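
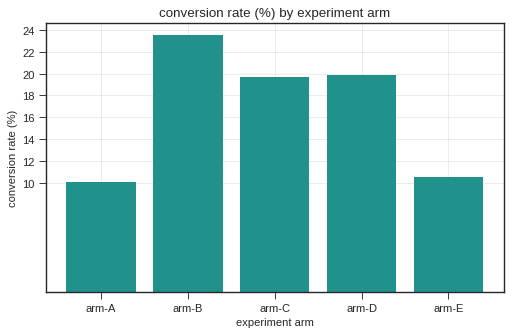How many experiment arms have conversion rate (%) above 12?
3

Above 12: arm-B, arm-C, arm-D.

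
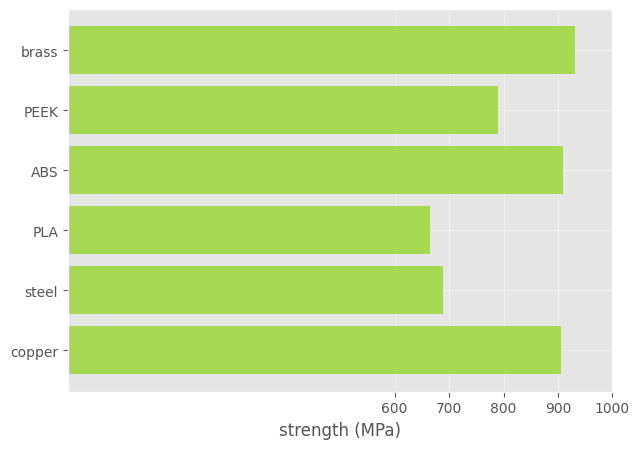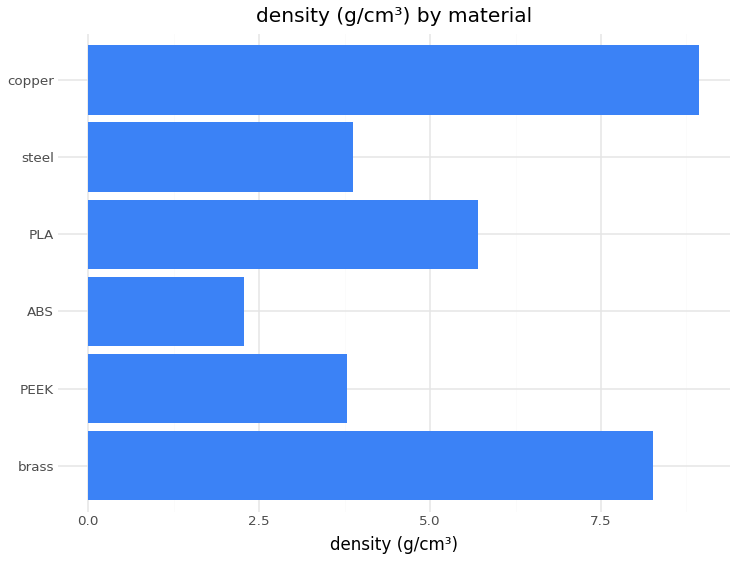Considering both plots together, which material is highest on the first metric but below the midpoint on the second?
Chart 2 median density (g/cm³) ≈ 5; below-median materials: PEEK, ABS, steel. Among those, ABS has the highest strength (MPa) (≈ 900).

ABS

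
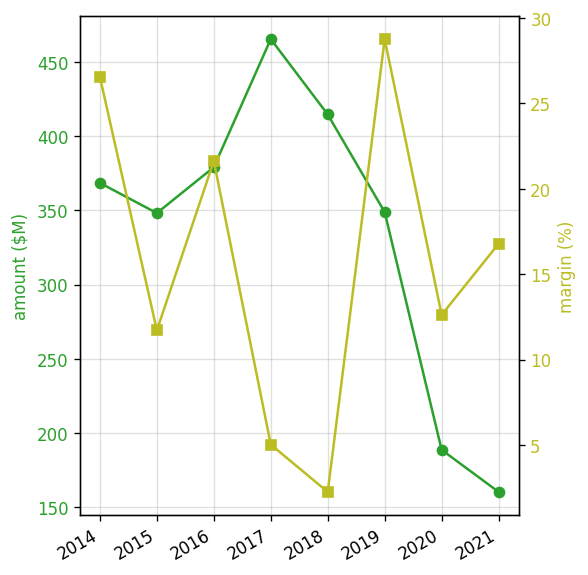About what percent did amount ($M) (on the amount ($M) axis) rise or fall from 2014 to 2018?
≈ +14.3%

2014 ≈ 350, 2018 ≈ 400; (400 − 350) / 350 ≈ +14.3%.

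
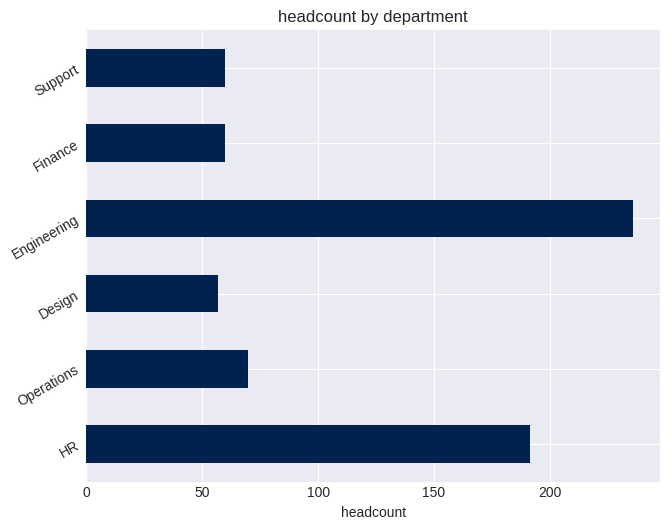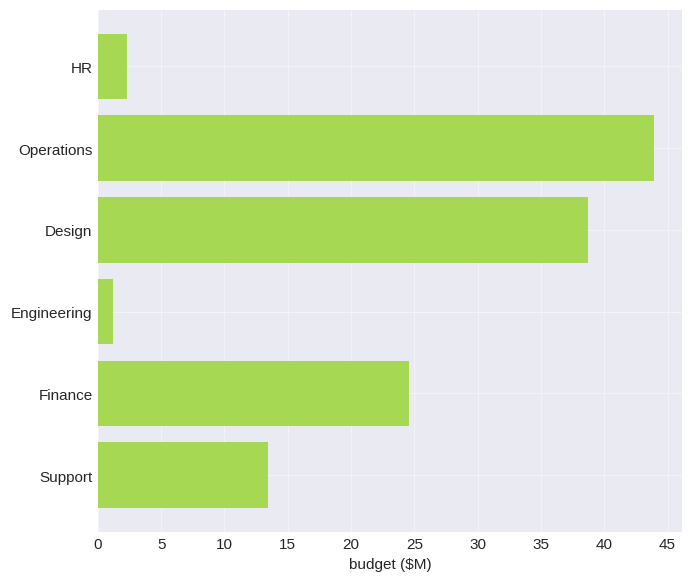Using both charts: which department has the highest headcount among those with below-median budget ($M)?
Engineering

Chart 2 median budget ($M) ≈ 20; below-median departments: HR, Engineering, Support. Among those, Engineering has the highest headcount (≈ 225).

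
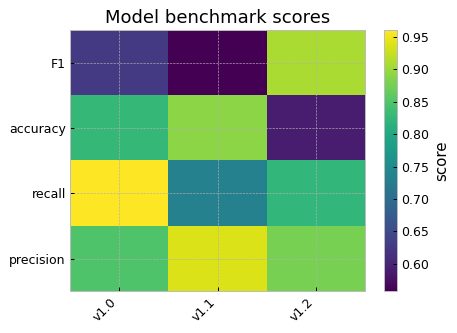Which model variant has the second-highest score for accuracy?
Top 3 for accuracy: v1.1 ≈ 0.90, v1.0 ≈ 0.85, v1.2 ≈ 0.60.

v1.0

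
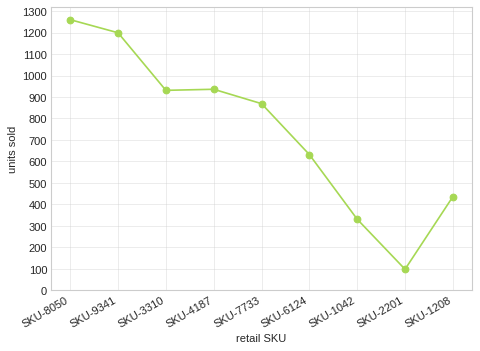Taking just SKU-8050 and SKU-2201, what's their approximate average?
≈ 700

(1300 + 100) / 2 ≈ 700.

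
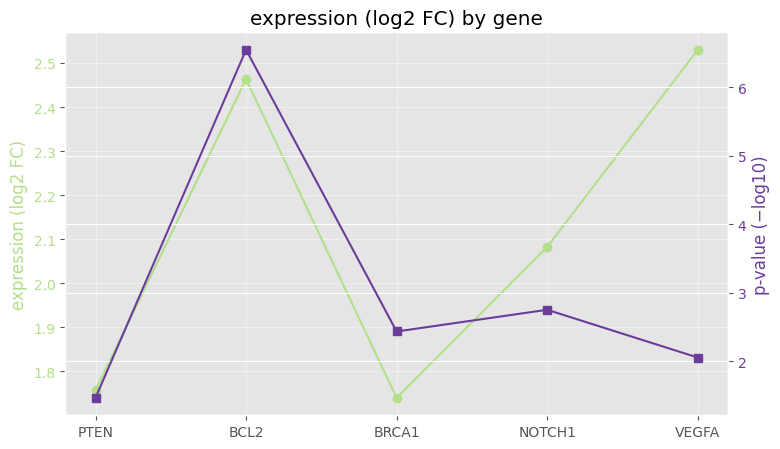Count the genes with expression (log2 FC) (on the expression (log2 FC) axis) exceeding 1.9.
3

Above 1.9: BCL2, NOTCH1, VEGFA.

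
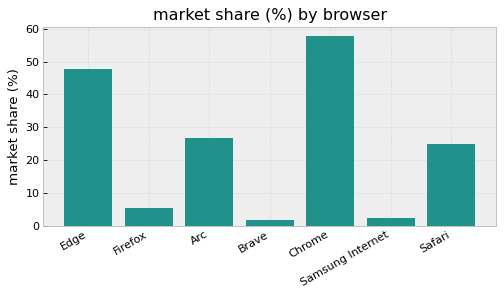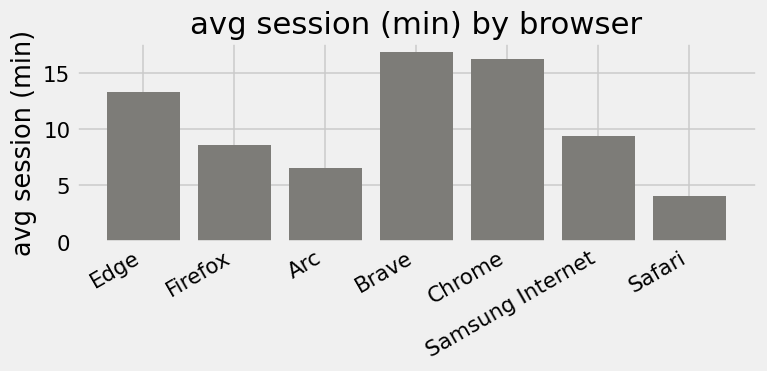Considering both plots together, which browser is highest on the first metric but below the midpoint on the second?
Chart 2 median avg session (min) ≈ 10; below-median browsers: Firefox, Arc, Safari. Among those, Arc has the highest market share (%) (≈ 30).

Arc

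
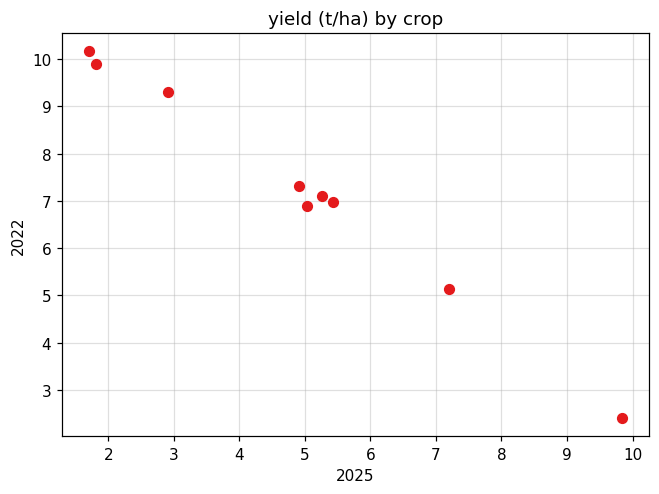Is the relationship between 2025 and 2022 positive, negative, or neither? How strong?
negative, strong

Points are negatively correlated; strong (|r| ≈ 1.0).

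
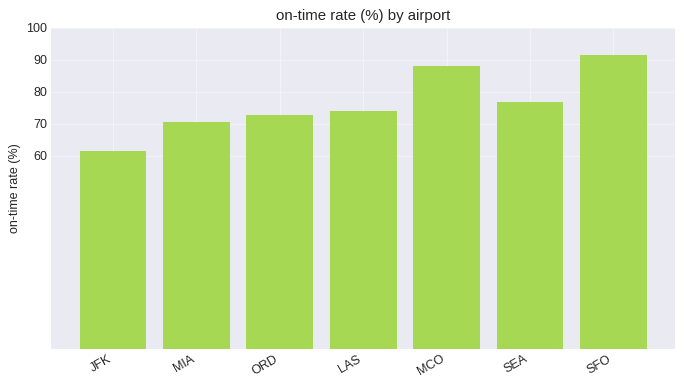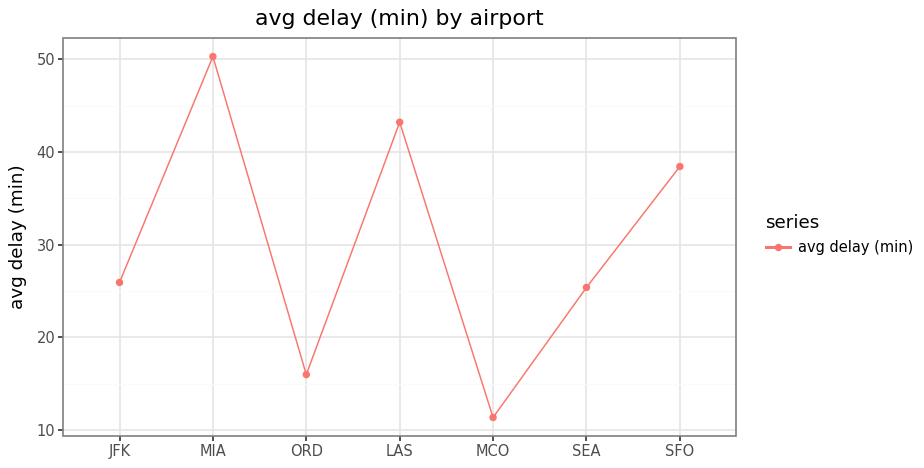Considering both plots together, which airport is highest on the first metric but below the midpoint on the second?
Chart 2 median avg delay (min) ≈ 25; below-median airports: ORD, MCO, SEA. Among those, MCO has the highest on-time rate (%) (≈ 90).

MCO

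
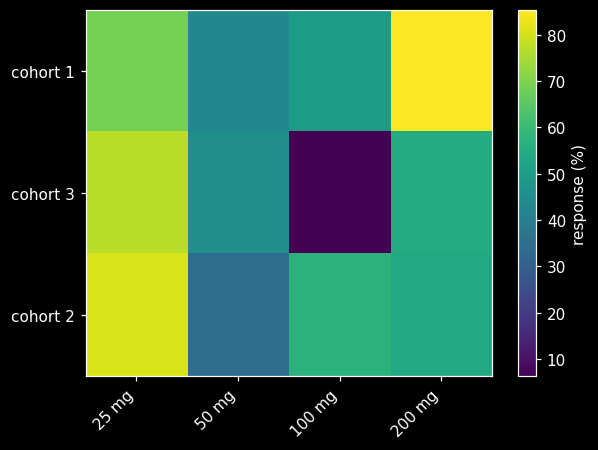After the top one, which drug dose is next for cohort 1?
Top 3 for cohort 1: 200 mg ≈ 90, 25 mg ≈ 70, 100 mg ≈ 50.

25 mg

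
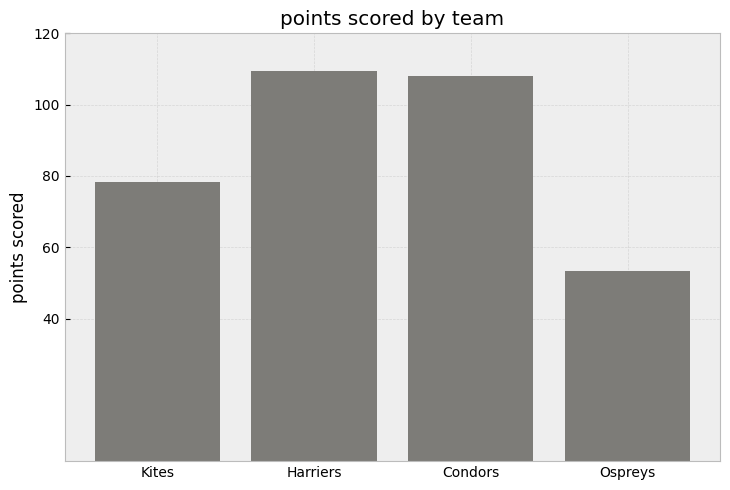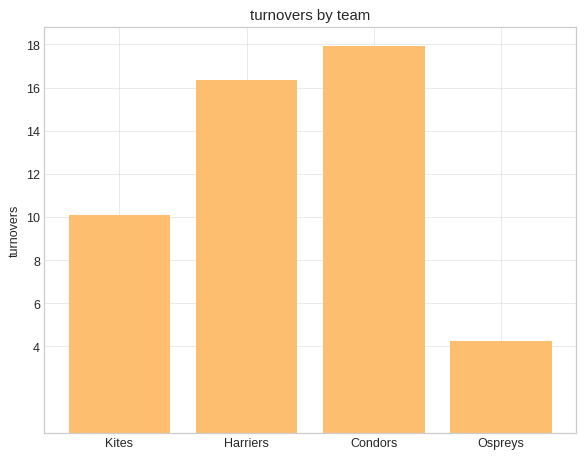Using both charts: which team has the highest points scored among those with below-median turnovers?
Chart 2 median turnovers ≈ 14; below-median teams: Kites, Ospreys. Among those, Kites has the highest points scored (≈ 80).

Kites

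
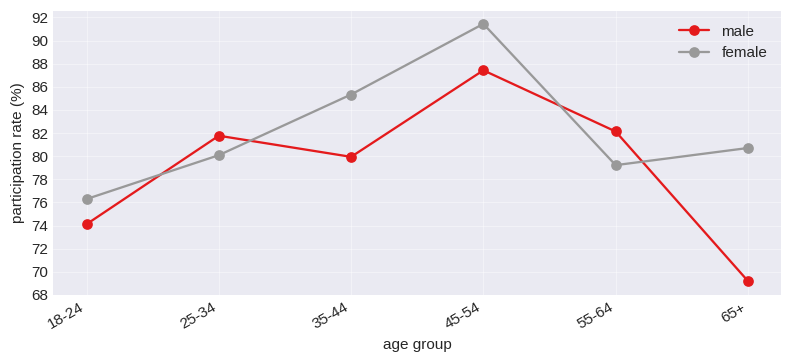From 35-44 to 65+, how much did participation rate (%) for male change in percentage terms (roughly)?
35-44 ≈ 80, 65+ ≈ 70; (70 − 80) / 80 ≈ -12.5%.

≈ -12.5%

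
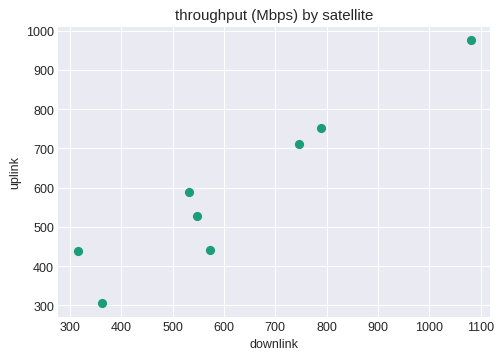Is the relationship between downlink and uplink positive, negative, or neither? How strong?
Points are positively correlated; strong (|r| ≈ 0.9).

positive, strong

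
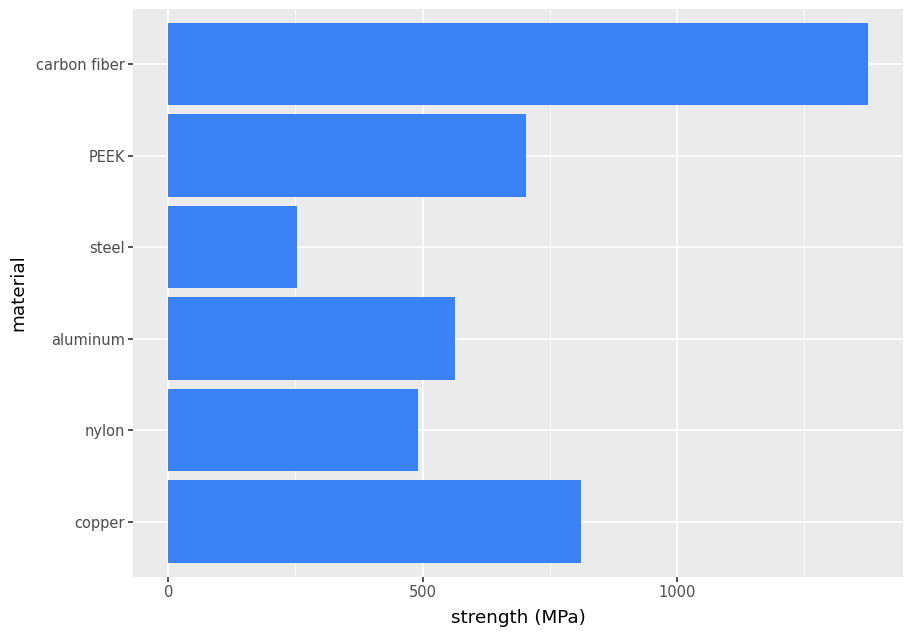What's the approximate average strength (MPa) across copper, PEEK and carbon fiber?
(800 + 800 + 1400) / 3 ≈ 1000.

≈ 1000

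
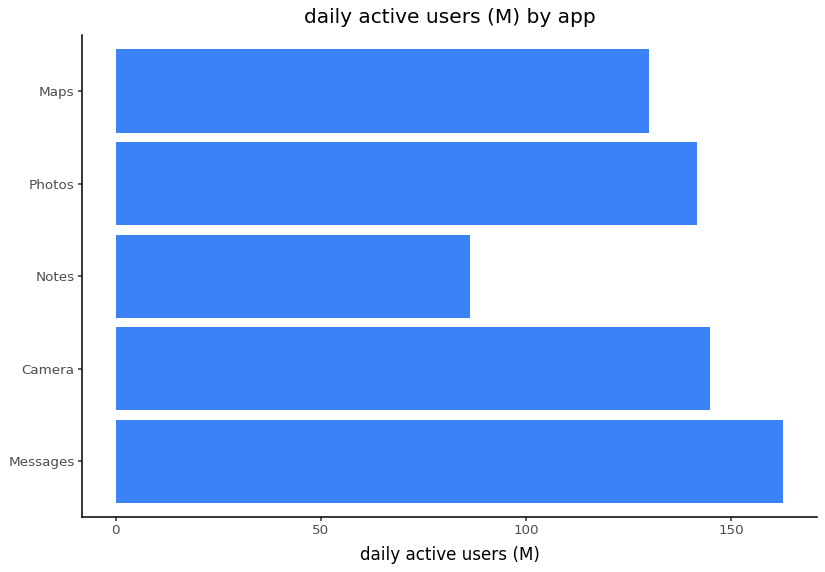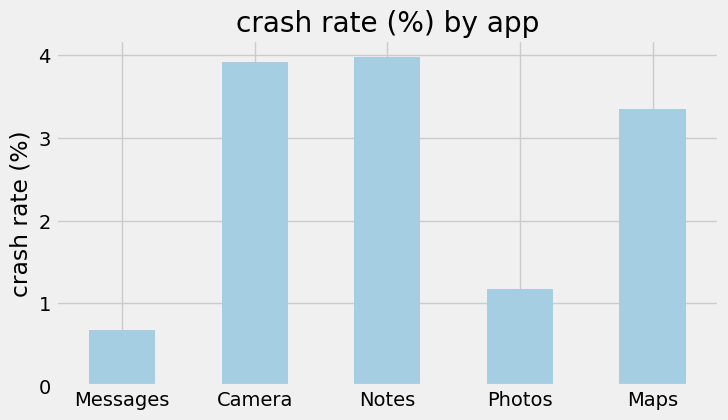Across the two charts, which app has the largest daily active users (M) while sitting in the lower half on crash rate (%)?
Messages

Chart 2 median crash rate (%) ≈ 3.5; below-median apps: Messages, Photos. Among those, Messages has the highest daily active users (M) (≈ 160).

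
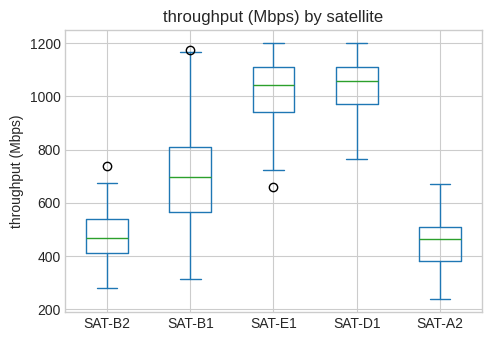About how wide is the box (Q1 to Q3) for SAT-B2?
Q3 ≈ 550, Q1 ≈ 400; IQR ≈ 150.

≈ 150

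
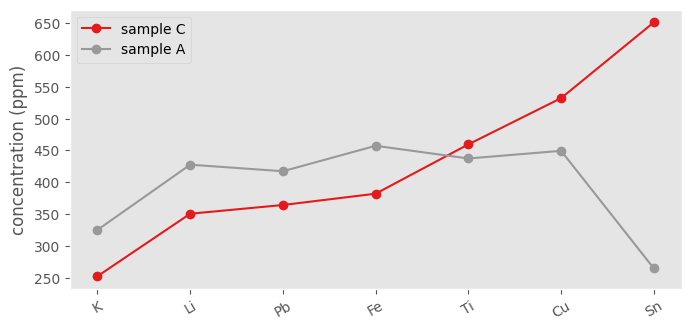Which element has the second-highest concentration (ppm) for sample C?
Top 3 for sample C: Sn ≈ 650, Cu ≈ 550, Ti ≈ 450.

Cu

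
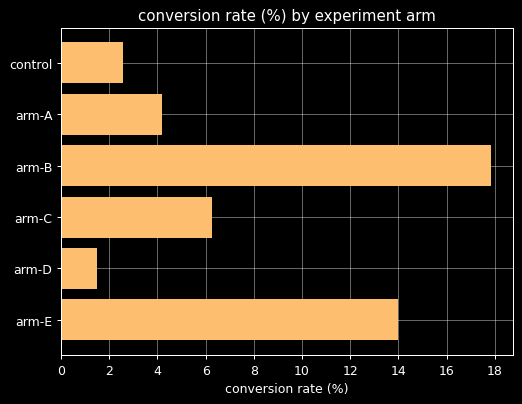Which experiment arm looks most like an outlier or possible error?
arm-B

arm-B ≈ 18; the rest sit between ≈ 2 and ≈ 14.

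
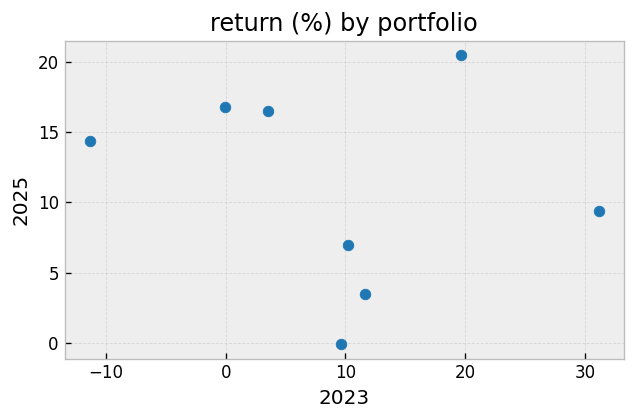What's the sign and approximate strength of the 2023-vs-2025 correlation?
Points are roughly uncorrelated; weak (|r| ≈ 0.2).

no clear correlation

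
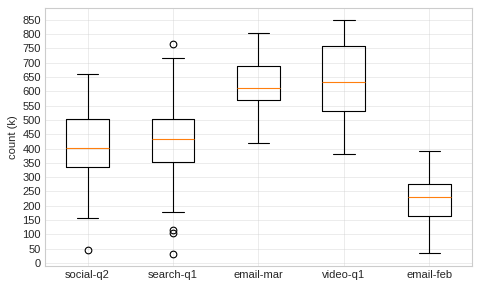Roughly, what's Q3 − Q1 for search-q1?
≈ 150

Q3 ≈ 500, Q1 ≈ 350; IQR ≈ 150.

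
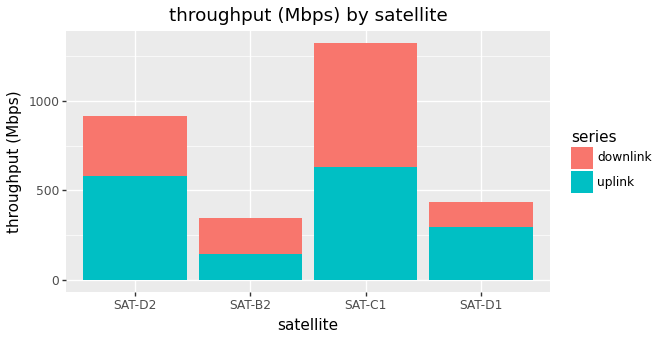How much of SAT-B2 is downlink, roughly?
downlink top ≈ 400, bottom ≈ 200; segment ≈ 200.

≈ 200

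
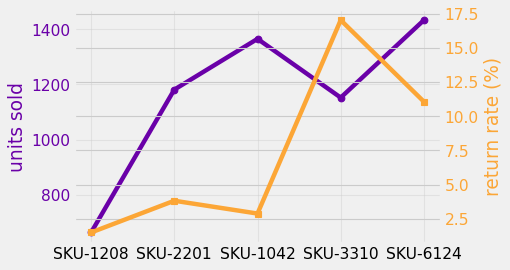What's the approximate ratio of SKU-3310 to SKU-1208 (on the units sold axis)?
SKU-3310 ≈ 1200, SKU-1208 ≈ 700; 1200/700 ≈ 1.71.

≈ 1.71×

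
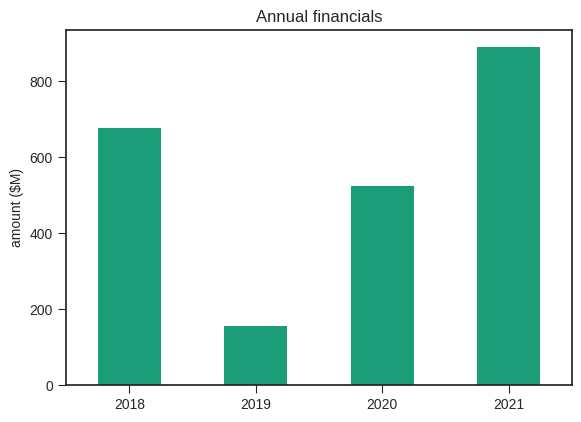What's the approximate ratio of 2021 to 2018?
≈ 1.29×

2021 ≈ 900, 2018 ≈ 700; 900/700 ≈ 1.29.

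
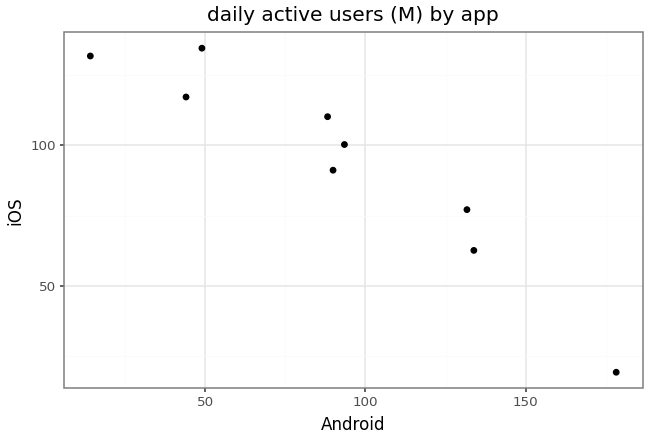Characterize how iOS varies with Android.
negative, strong

Points are negatively correlated; strong (|r| ≈ 0.9).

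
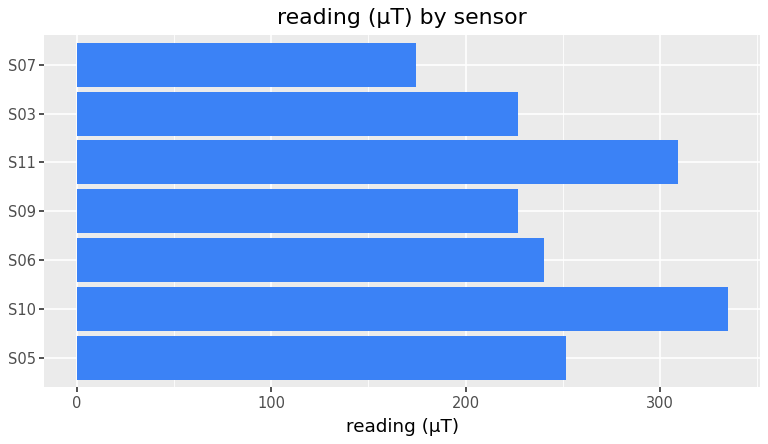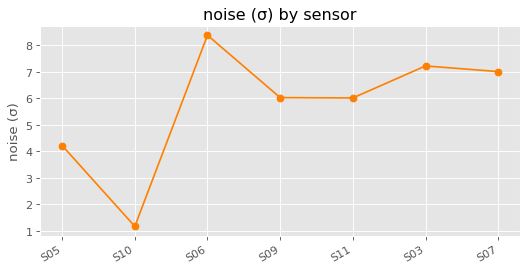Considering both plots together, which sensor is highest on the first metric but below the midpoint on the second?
Chart 2 median noise (σ) ≈ 6; below-median sensors: S05, S10, S11. Among those, S10 has the highest reading (µT) (≈ 350).

S10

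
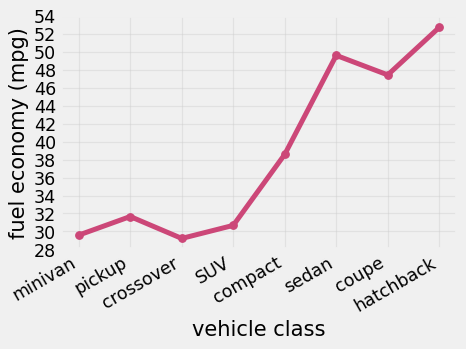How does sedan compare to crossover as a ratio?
≈ 1.67×

sedan ≈ 50, crossover ≈ 30; 50/30 ≈ 1.67.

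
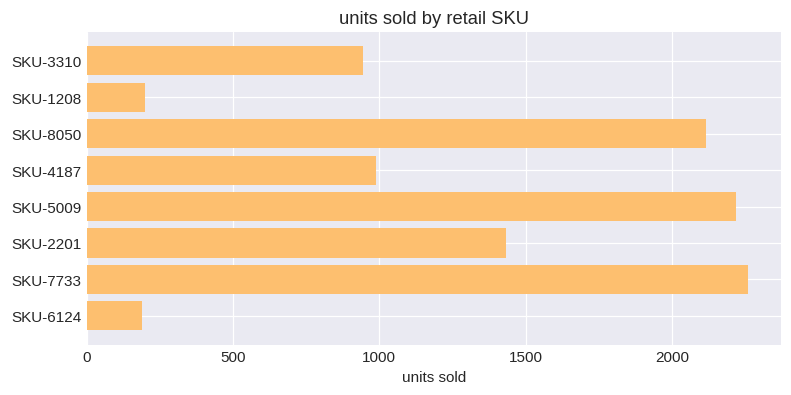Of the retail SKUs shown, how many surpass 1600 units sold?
3

Above 1600: SKU-8050, SKU-5009, SKU-7733.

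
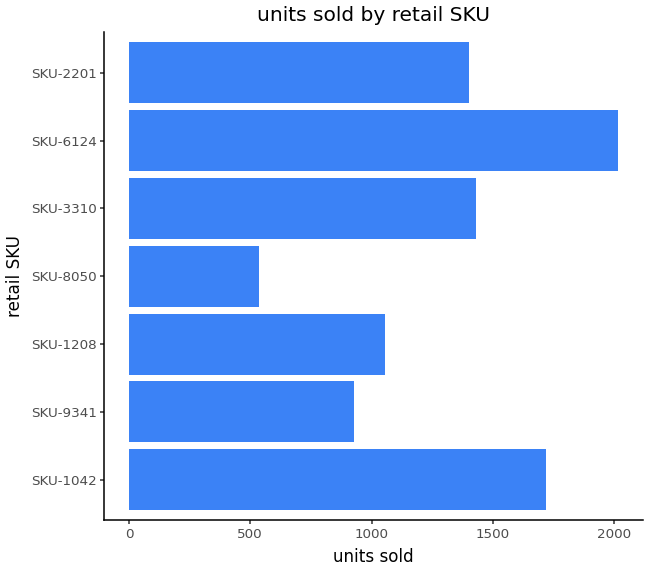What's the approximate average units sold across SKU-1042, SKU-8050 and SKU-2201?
(1800 + 600 + 1400) / 3 ≈ 1267.

≈ 1267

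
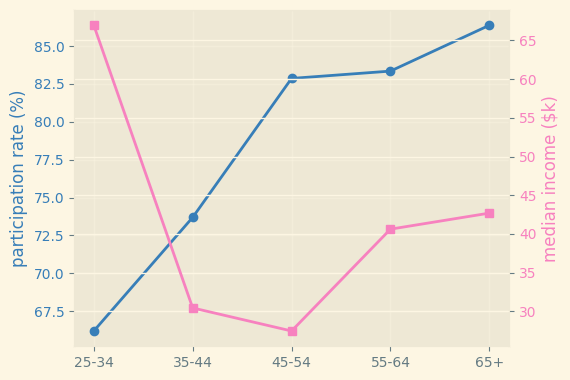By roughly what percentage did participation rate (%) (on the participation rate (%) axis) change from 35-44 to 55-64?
≈ +13.5%

35-44 ≈ 74, 55-64 ≈ 84; (84 − 74) / 74 ≈ +13.5%.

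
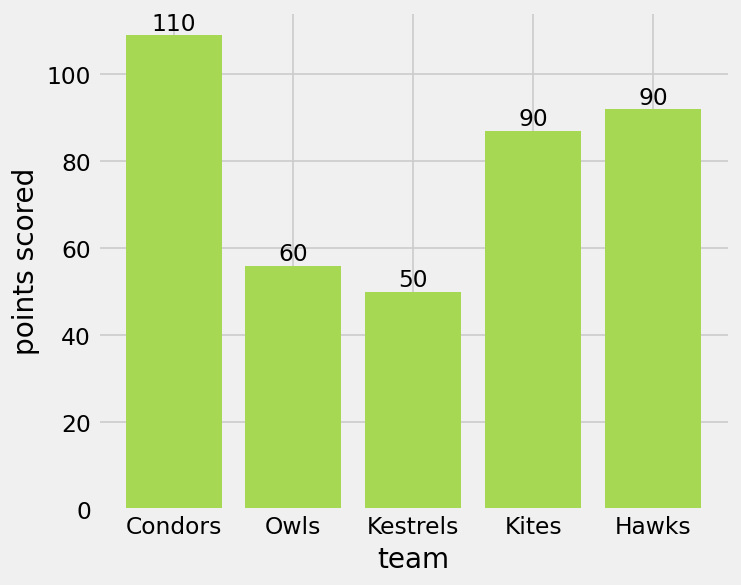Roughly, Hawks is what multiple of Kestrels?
≈ 1.8×

Hawks ≈ 90, Kestrels ≈ 50; 90/50 ≈ 1.8.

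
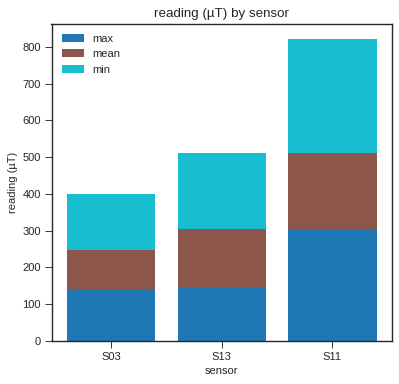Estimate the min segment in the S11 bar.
≈ 300

min top ≈ 800, bottom ≈ 500; segment ≈ 300.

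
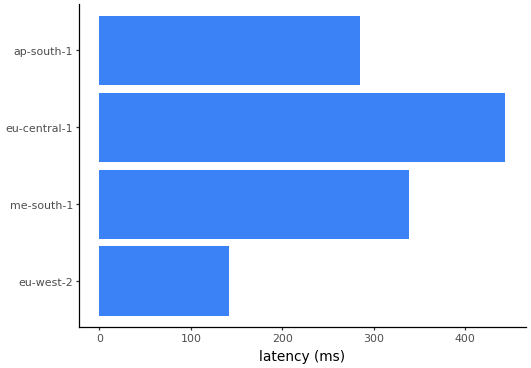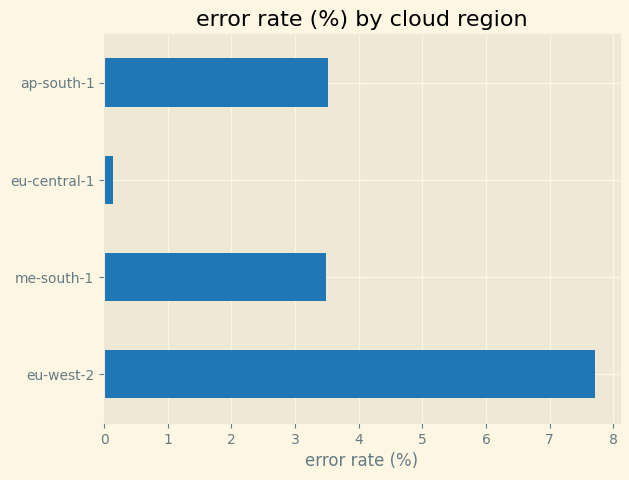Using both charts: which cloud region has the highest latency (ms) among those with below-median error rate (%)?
eu-central-1

Chart 2 median error rate (%) ≈ 3; below-median cloud regions: me-south-1, eu-central-1. Among those, eu-central-1 has the highest latency (ms) (≈ 450).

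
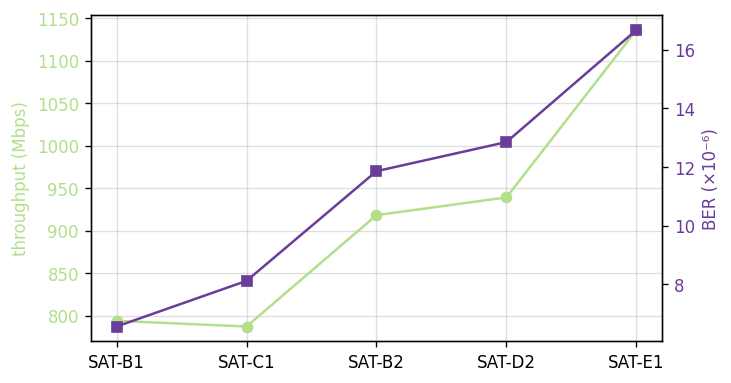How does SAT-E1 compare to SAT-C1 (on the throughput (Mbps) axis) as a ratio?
≈ 1.44×

SAT-E1 ≈ 1150, SAT-C1 ≈ 800; 1150/800 ≈ 1.44.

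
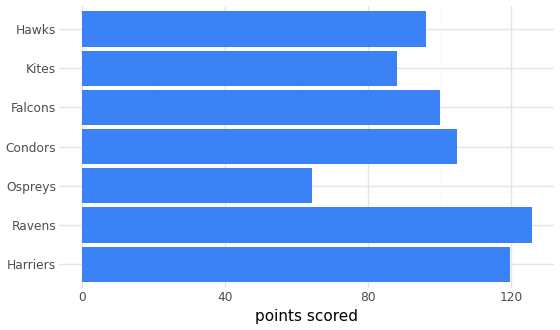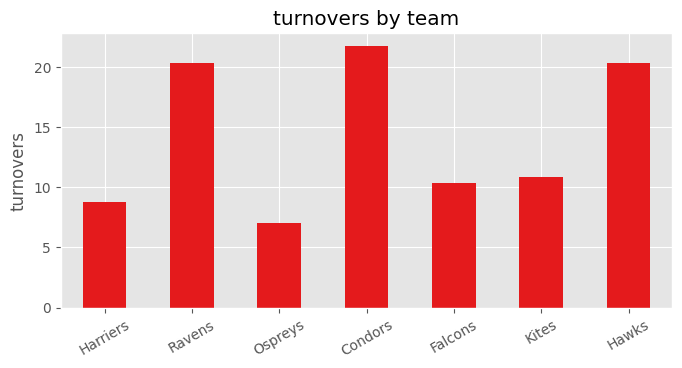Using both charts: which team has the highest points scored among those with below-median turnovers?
Chart 2 median turnovers ≈ 10; below-median teams: Harriers, Ospreys, Falcons. Among those, Harriers has the highest points scored (≈ 120).

Harriers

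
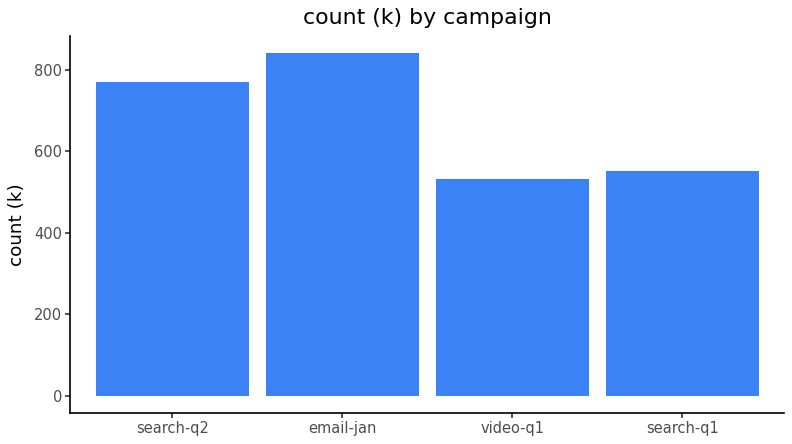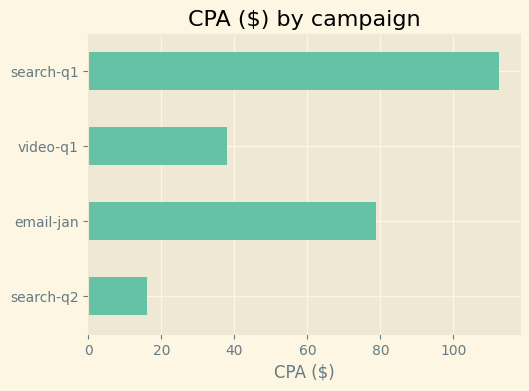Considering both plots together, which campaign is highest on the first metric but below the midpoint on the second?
Chart 2 median CPA ($) ≈ 60; below-median campaigns: search-q2, video-q1. Among those, search-q2 has the highest count (k) (≈ 800).

search-q2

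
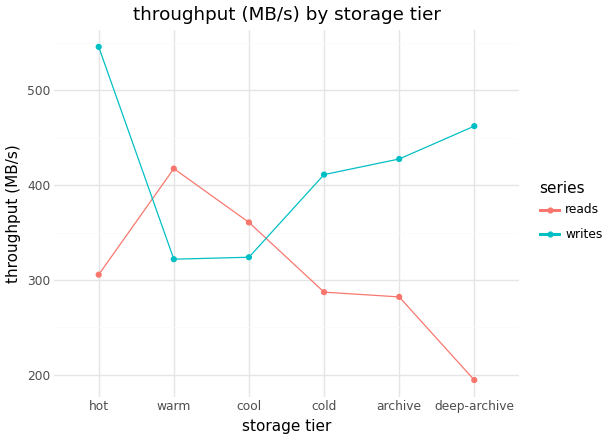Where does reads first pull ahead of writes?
warm

hot: reads ≈ 300 vs writes ≈ 550 (not yet); warm: reads ≈ 400 vs writes ≈ 300 (first crossover).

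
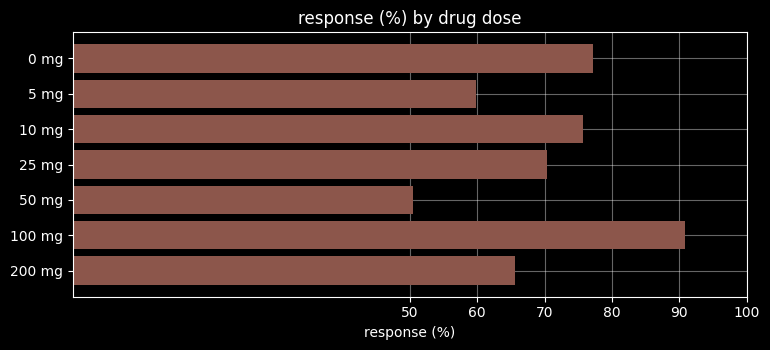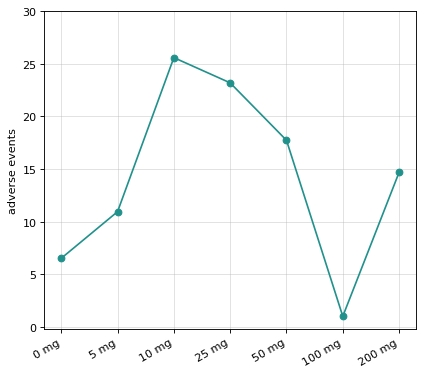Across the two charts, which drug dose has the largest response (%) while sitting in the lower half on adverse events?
Chart 2 median adverse events ≈ 15; below-median drug doses: 0 mg, 5 mg, 100 mg. Among those, 100 mg has the highest response (%) (≈ 90).

100 mg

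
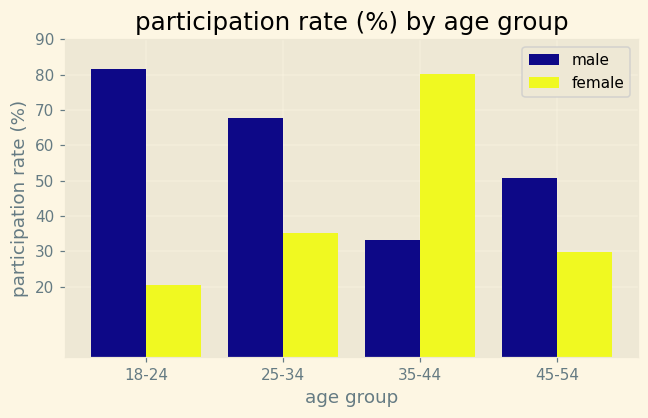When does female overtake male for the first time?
25-34: female ≈ 40 vs male ≈ 70 (not yet); 35-44: female ≈ 80 vs male ≈ 30 (first crossover).

35-44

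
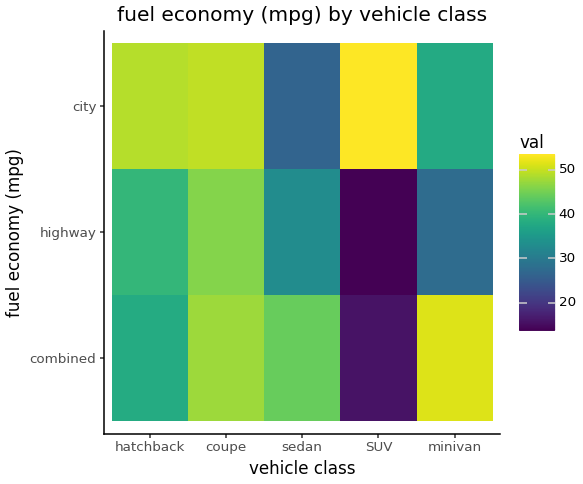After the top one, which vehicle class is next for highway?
hatchback

Top 3 for highway: coupe ≈ 45, hatchback ≈ 40, sedan ≈ 35.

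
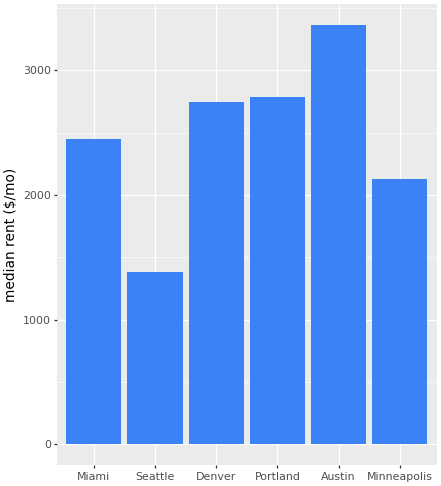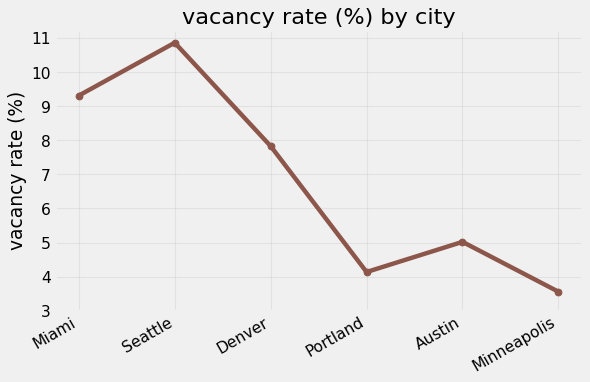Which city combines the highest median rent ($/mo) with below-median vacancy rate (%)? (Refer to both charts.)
Chart 2 median vacancy rate (%) ≈ 6; below-median cities: Portland, Austin, Minneapolis. Among those, Austin has the highest median rent ($/mo) (≈ 3500).

Austin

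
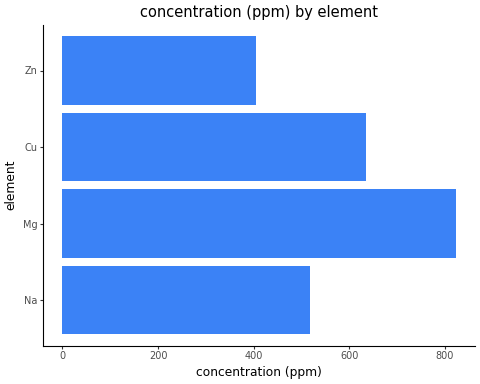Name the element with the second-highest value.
Cu

Top 3: Mg ≈ 800, Cu ≈ 600, Na ≈ 500.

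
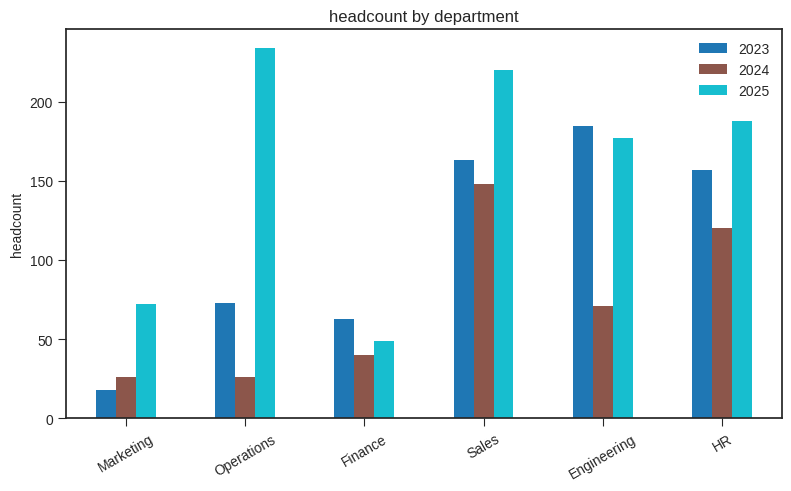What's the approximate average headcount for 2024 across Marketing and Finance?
(20 + 40) / 2 ≈ 30.

≈ 30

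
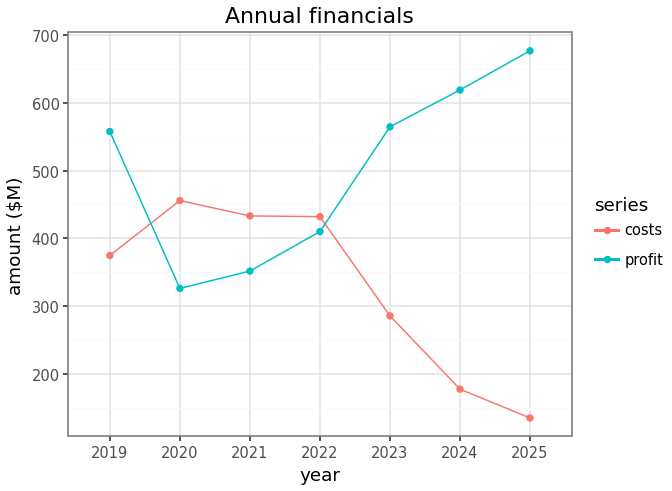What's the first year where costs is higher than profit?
2019: costs ≈ 350 vs profit ≈ 550 (not yet); 2020: costs ≈ 450 vs profit ≈ 350 (first crossover).

2020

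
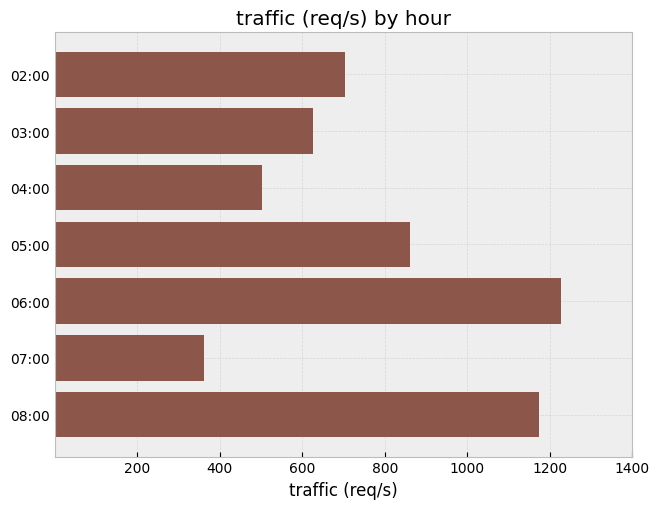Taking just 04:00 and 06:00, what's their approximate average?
≈ 900

(600 + 1200) / 2 ≈ 900.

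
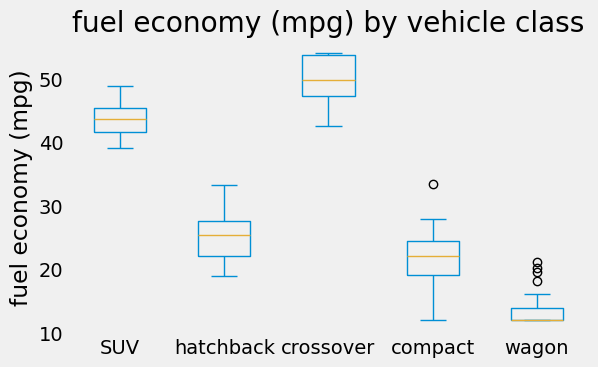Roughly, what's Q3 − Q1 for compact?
Q3 ≈ 25, Q1 ≈ 20; IQR ≈ 5.

≈ 5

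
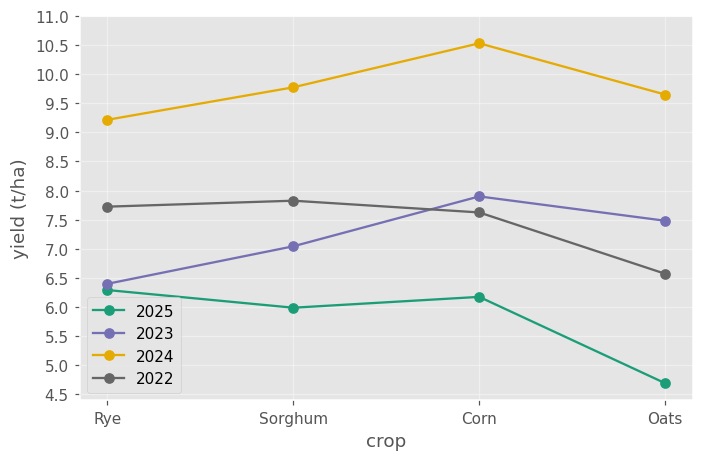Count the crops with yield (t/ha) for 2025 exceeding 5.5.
Above 5.5: Rye, Sorghum, Corn.

3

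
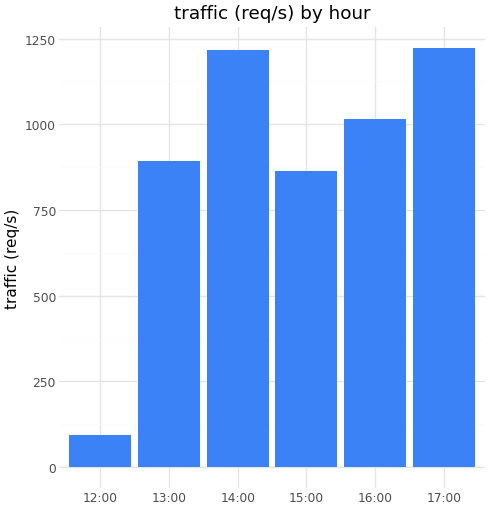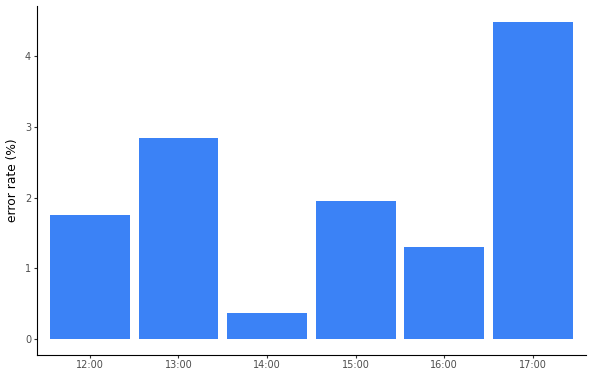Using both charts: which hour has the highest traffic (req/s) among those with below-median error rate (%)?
14:00

Chart 2 median error rate (%) ≈ 2; below-median hours: 12:00, 14:00, 16:00. Among those, 14:00 has the highest traffic (req/s) (≈ 1200).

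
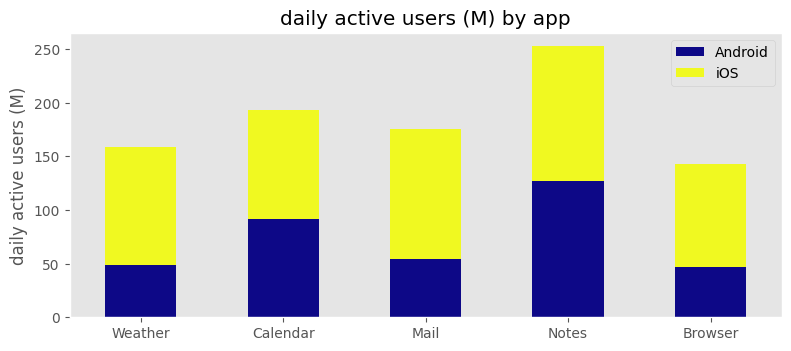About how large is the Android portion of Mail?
Android top ≈ 50, bottom ≈ 0; segment ≈ 50.

≈ 50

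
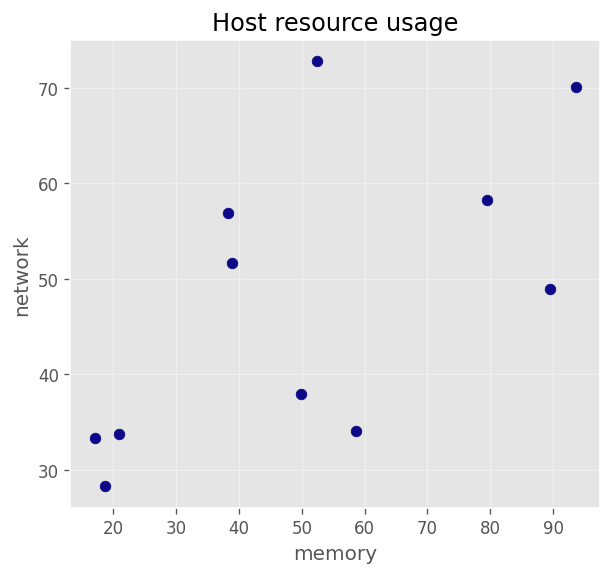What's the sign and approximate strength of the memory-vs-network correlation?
positive, moderate

Points are positively correlated; moderate (|r| ≈ 0.6).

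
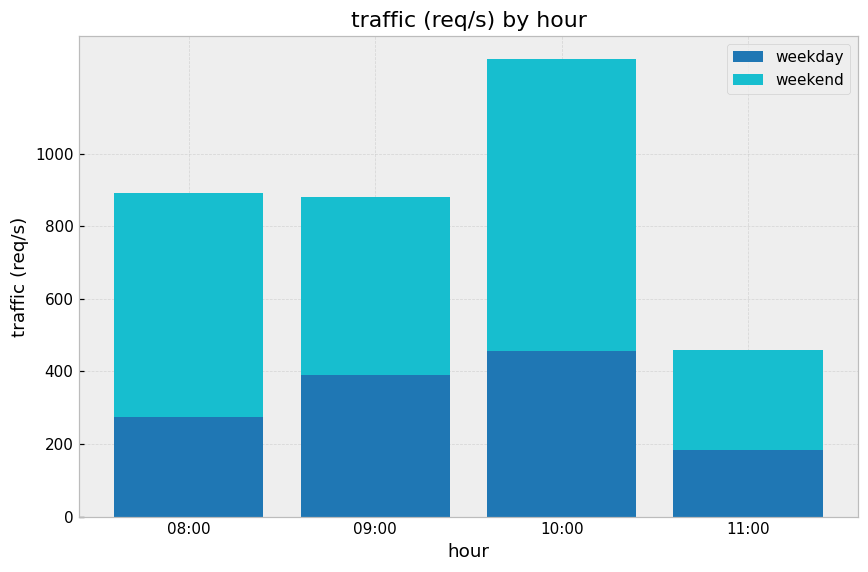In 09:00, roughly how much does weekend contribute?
≈ 400

weekend top ≈ 800, bottom ≈ 400; segment ≈ 400.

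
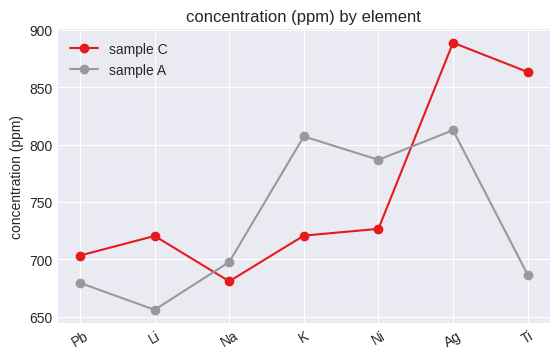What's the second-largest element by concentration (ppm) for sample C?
Top 3 for sample C: Ag ≈ 880, Ti ≈ 860, Ni ≈ 720.

Ti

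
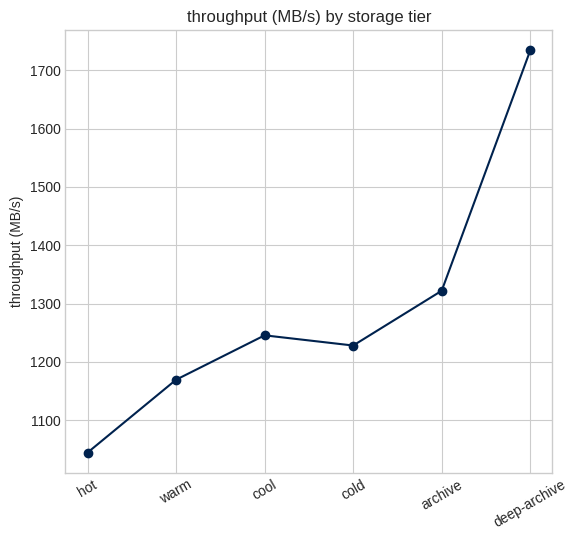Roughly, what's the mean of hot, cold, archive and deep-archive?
≈ 1300

(1000 + 1200 + 1300 + 1700) / 4 ≈ 1300.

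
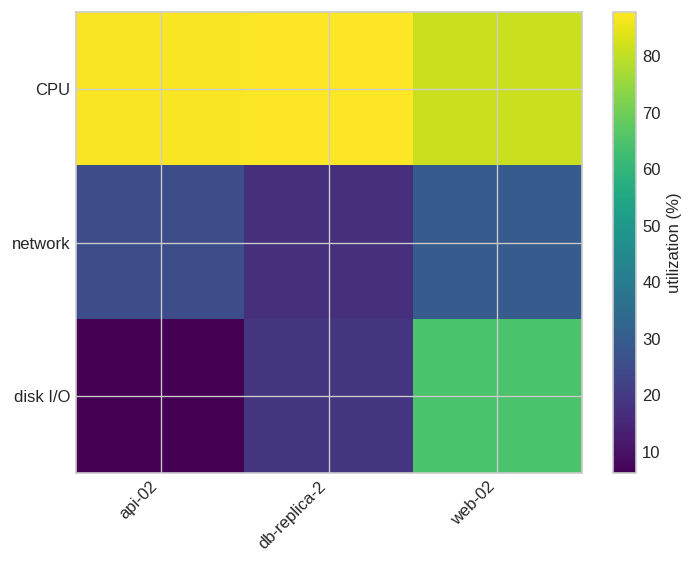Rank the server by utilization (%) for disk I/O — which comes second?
Top 3 for disk I/O: web-02 ≈ 60, db-replica-2 ≈ 20, api-02 ≈ 10.

db-replica-2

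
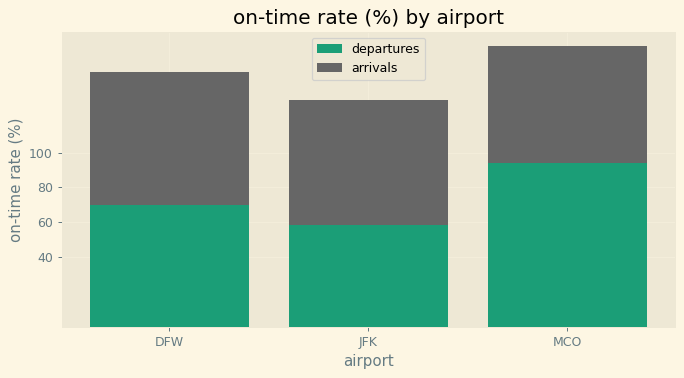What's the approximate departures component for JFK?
departures top ≈ 60, bottom ≈ 0; segment ≈ 60.

≈ 60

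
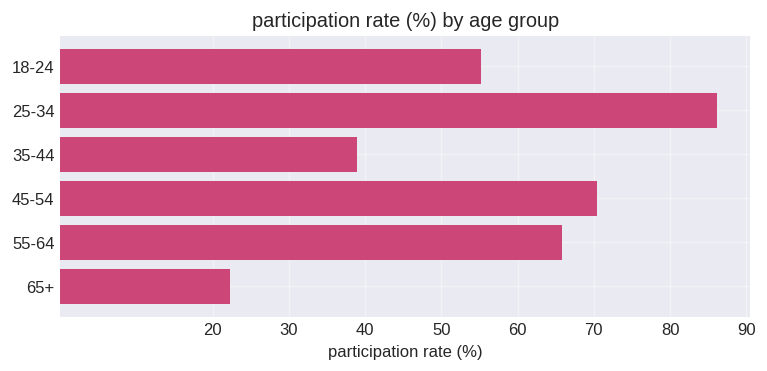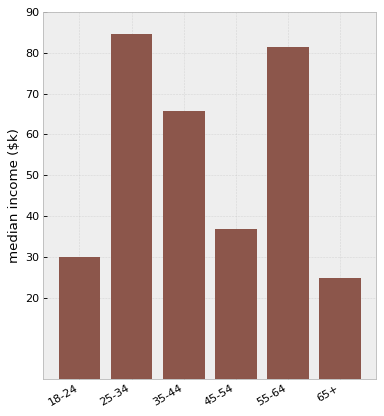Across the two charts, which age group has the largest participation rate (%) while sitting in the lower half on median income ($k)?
Chart 2 median median income ($k) ≈ 50; below-median age groups: 18-24, 45-54, 65+. Among those, 45-54 has the highest participation rate (%) (≈ 70).

45-54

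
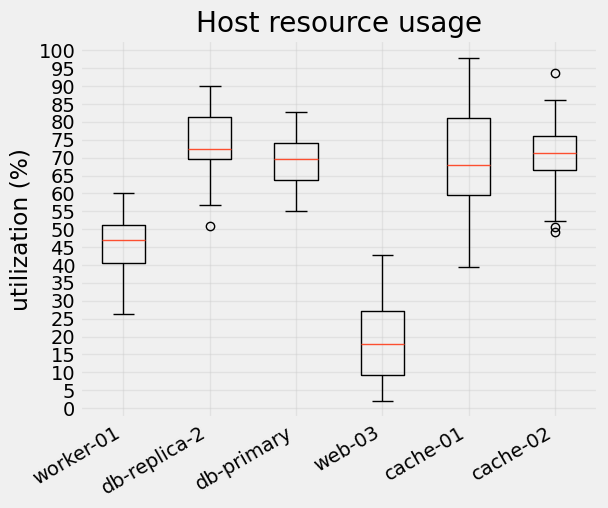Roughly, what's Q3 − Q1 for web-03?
Q3 ≈ 25, Q1 ≈ 10; IQR ≈ 15.

≈ 15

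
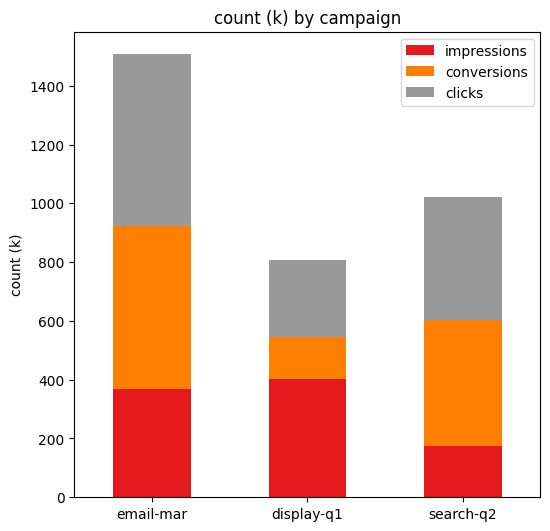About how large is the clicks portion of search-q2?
clicks top ≈ 1000, bottom ≈ 600; segment ≈ 400.

≈ 400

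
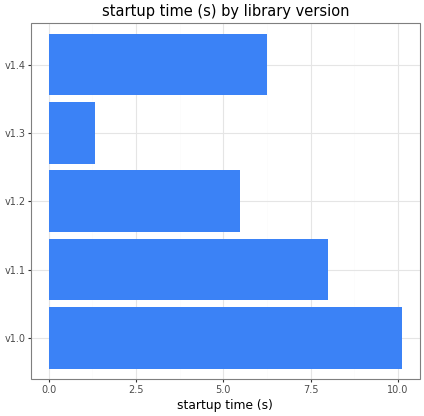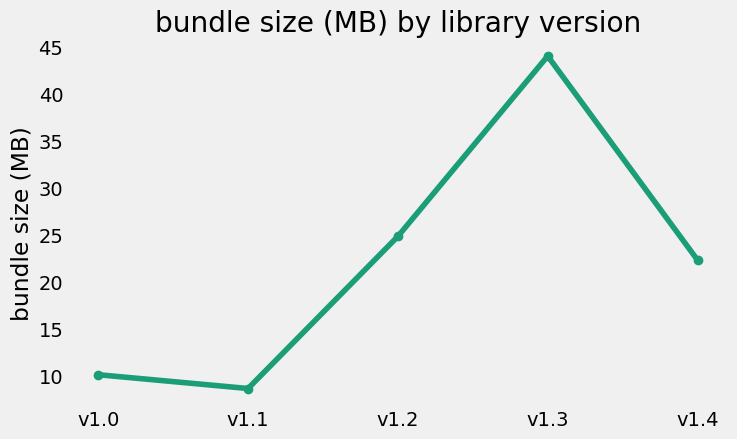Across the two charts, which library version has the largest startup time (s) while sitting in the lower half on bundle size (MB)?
v1.0

Chart 2 median bundle size (MB) ≈ 20; below-median library versions: v1.0, v1.1. Among those, v1.0 has the highest startup time (s) (≈ 10).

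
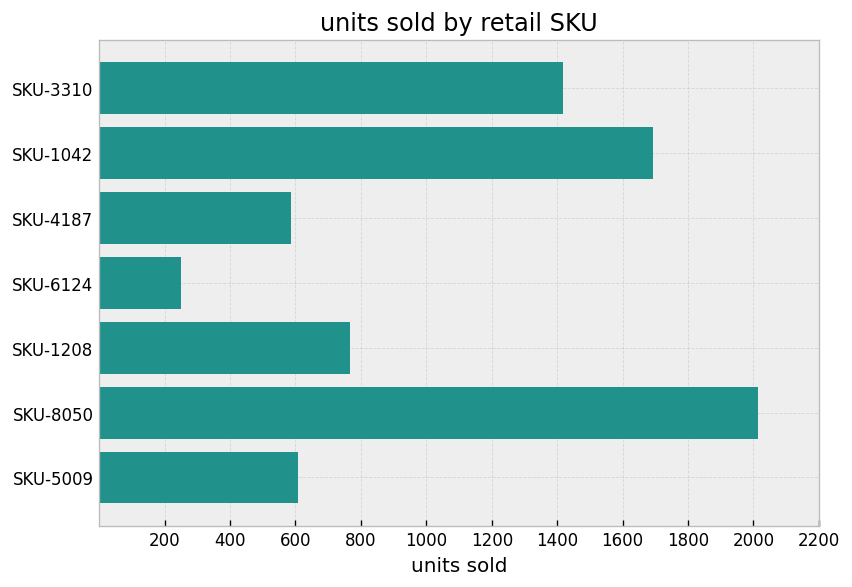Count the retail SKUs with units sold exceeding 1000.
Above 1000: SKU-3310, SKU-1042, SKU-8050.

3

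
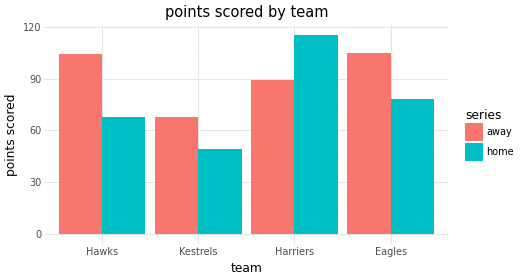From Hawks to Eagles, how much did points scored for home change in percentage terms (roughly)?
Hawks ≈ 70, Eagles ≈ 80; (80 − 70) / 70 ≈ +14.3%.

≈ +14.3%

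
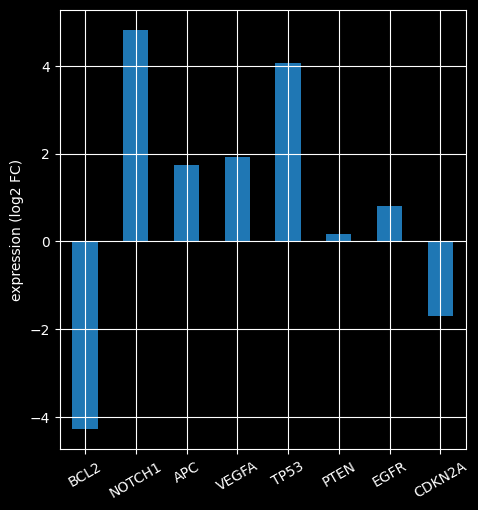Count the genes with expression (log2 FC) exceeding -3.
Above -3: NOTCH1, APC, VEGFA, TP53, PTEN, EGFR, CDKN2A.

7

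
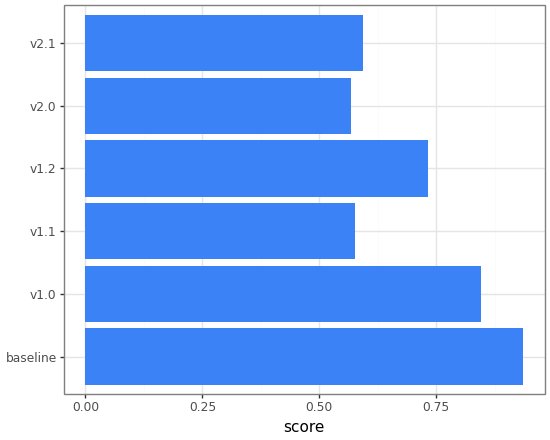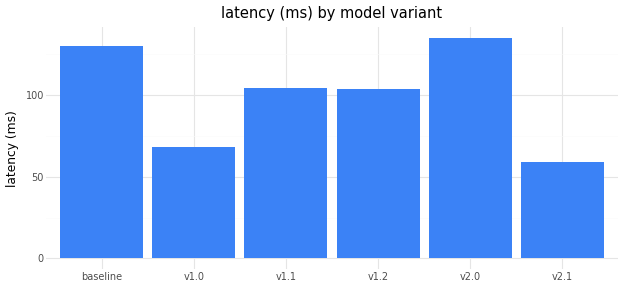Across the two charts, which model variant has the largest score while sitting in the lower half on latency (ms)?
v1.0

Chart 2 median latency (ms) ≈ 100; below-median model variants: v1.0, v1.2, v2.1. Among those, v1.0 has the highest score (≈ 0.8).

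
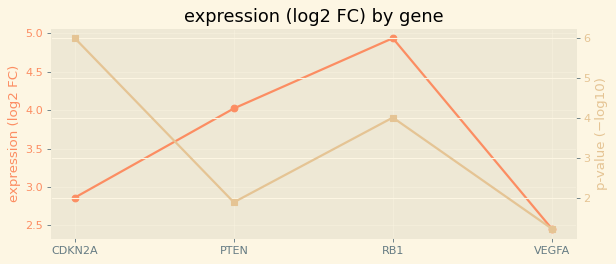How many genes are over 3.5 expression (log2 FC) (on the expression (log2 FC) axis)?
Above 3.5: PTEN, RB1.

2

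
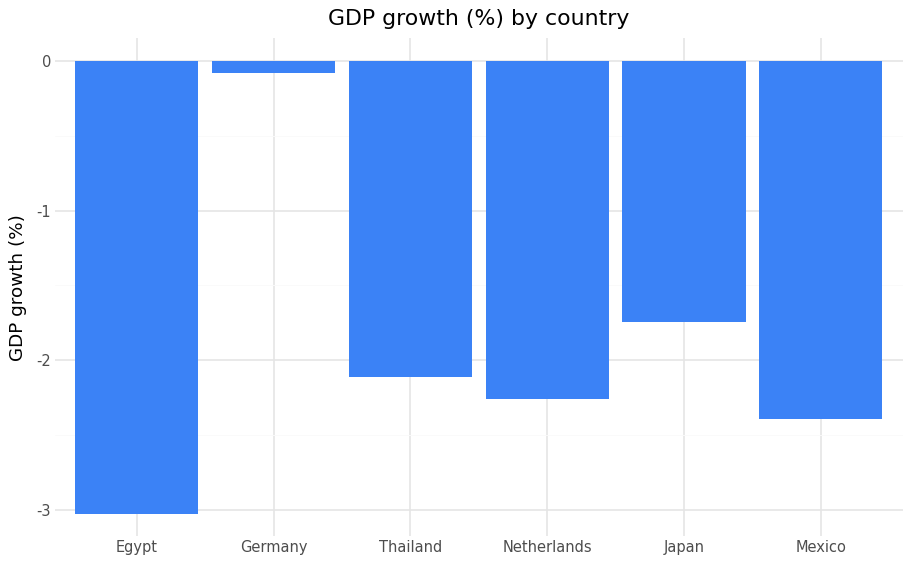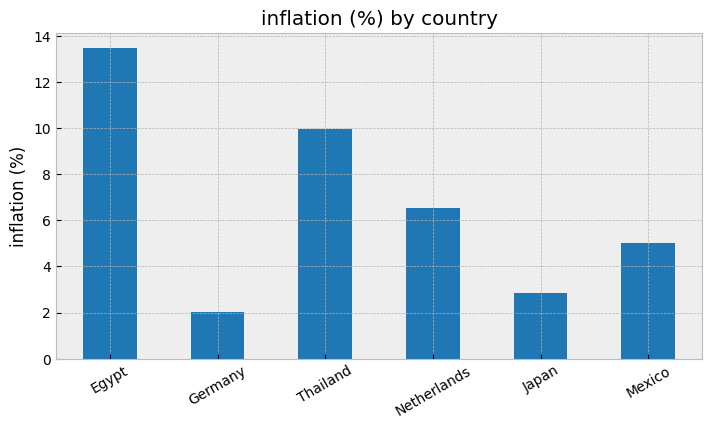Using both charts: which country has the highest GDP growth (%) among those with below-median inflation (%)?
Germany

Chart 2 median inflation (%) ≈ 6; below-median countries: Germany, Japan, Mexico. Among those, Germany has the highest GDP growth (%) (≈ 0).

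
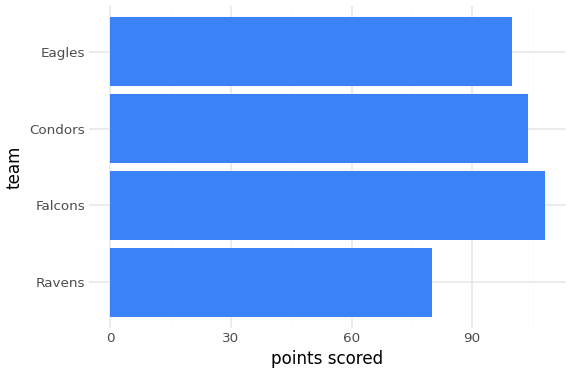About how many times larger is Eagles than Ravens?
≈ 1.25×

Eagles ≈ 100, Ravens ≈ 80; 100/80 ≈ 1.25.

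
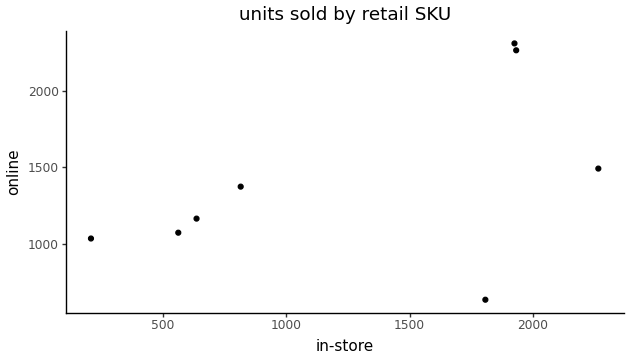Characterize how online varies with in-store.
positive, moderate

Points are positively correlated; moderate (|r| ≈ 0.5).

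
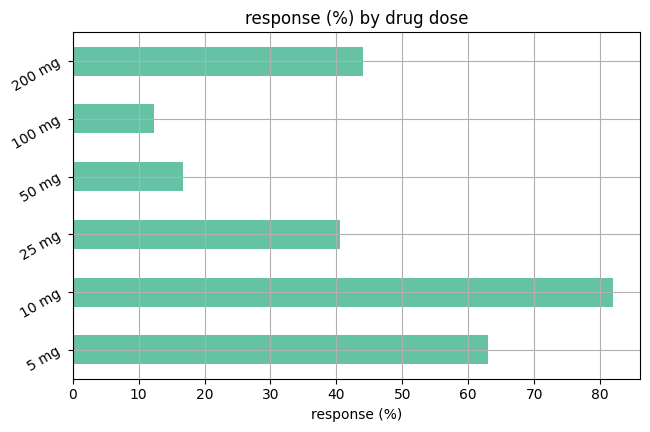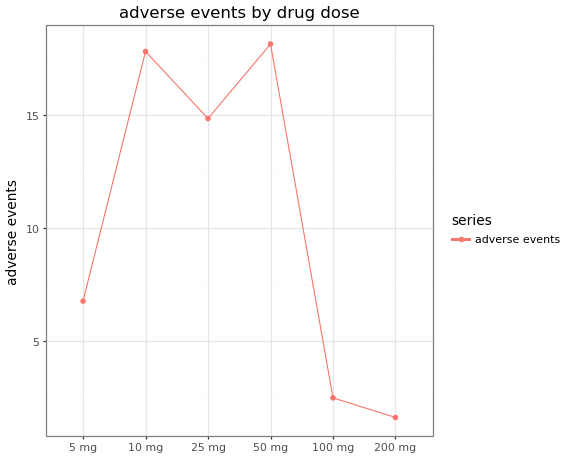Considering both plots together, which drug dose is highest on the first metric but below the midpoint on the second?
Chart 2 median adverse events ≈ 10; below-median drug doses: 5 mg, 100 mg, 200 mg. Among those, 5 mg has the highest response (%) (≈ 60).

5 mg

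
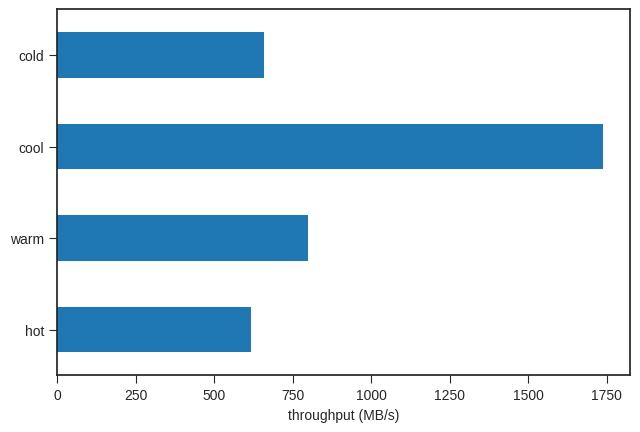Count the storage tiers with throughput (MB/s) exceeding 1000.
Above 1000: cool.

1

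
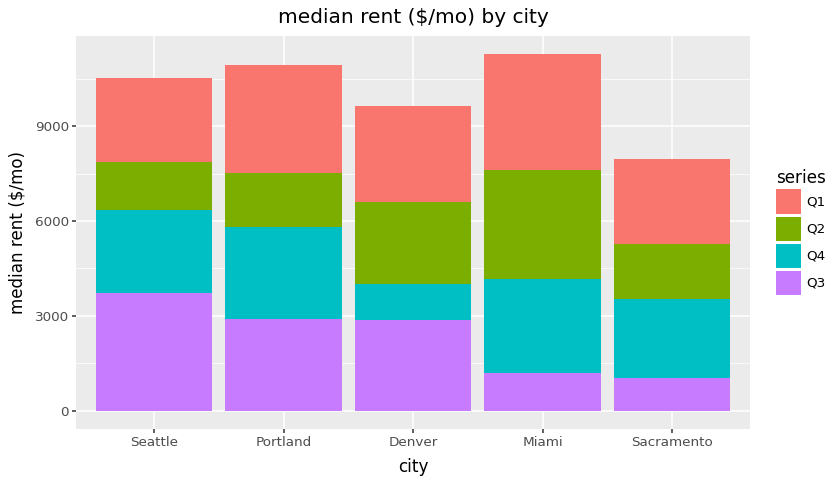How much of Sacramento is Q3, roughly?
≈ 1000

Q3 top ≈ 1000, bottom ≈ 0; segment ≈ 1000.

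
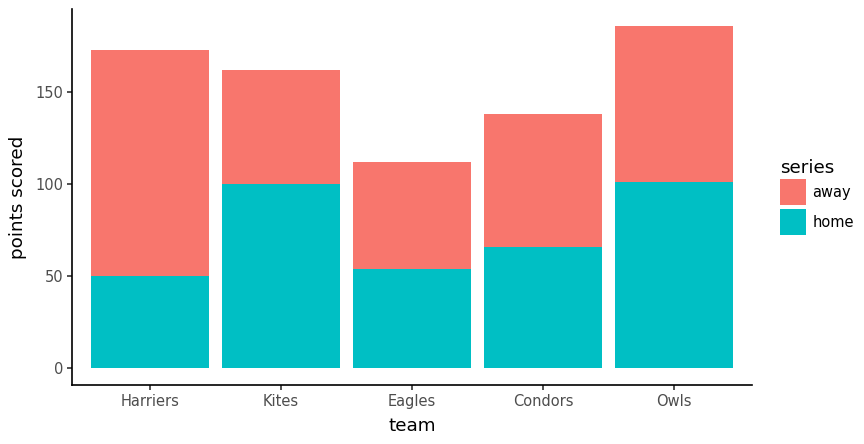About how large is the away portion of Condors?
≈ 80

away top ≈ 140, bottom ≈ 60; segment ≈ 80.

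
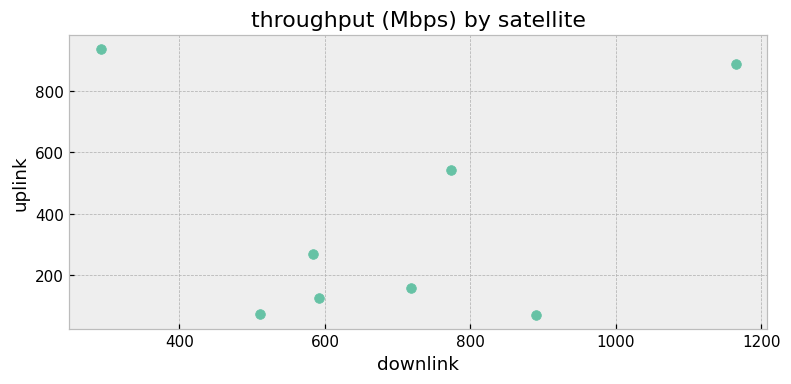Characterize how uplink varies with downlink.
no clear correlation

Points are roughly uncorrelated; weak (|r| ≈ 0.1).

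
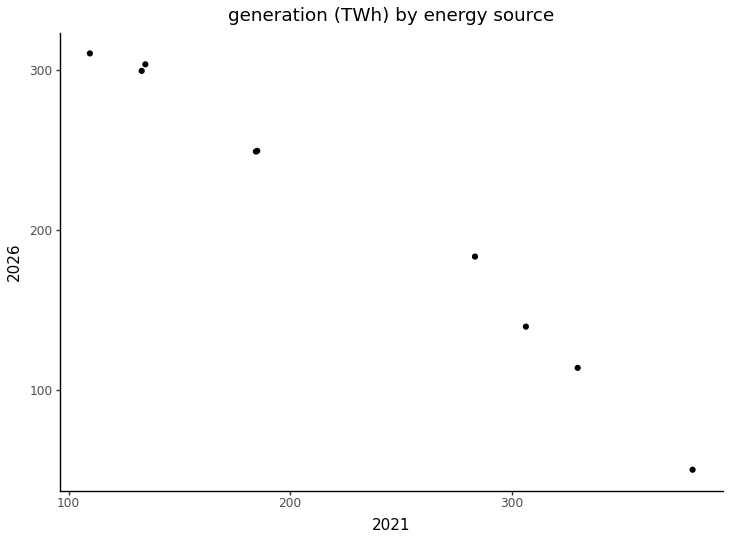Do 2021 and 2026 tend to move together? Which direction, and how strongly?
Points are negatively correlated; strong (|r| ≈ 1.0).

negative, strong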